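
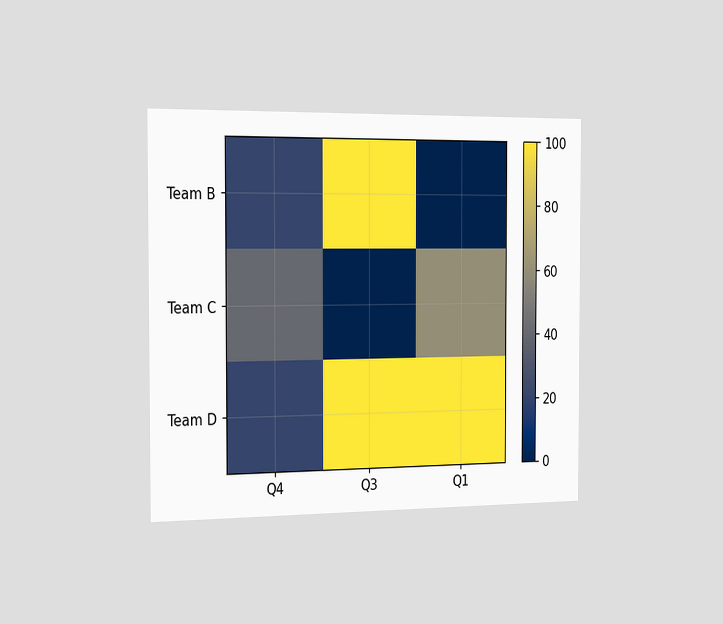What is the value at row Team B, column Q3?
The chart is viewed slightly from the left. Matching cell (Team B, Q3) against the colorbar gives 100.

100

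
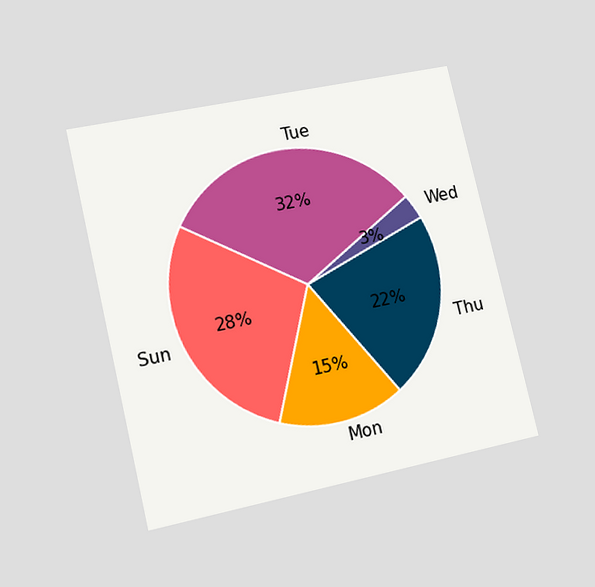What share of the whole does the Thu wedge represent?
22%

The chart is tilted about 13° counter-clockwise and viewed at a slight angle. The Thu slice takes up 22% of the pie.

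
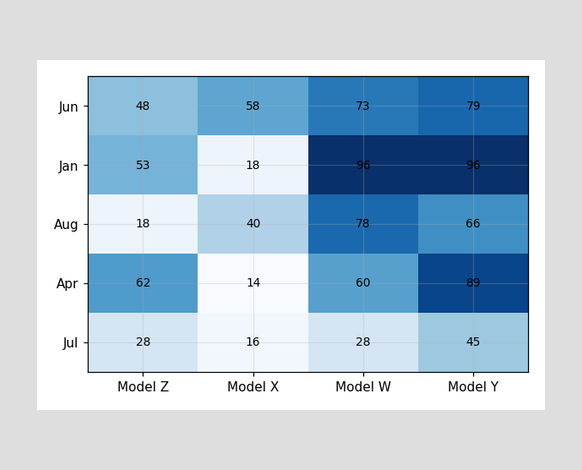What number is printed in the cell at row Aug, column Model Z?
The (Aug, Model Z) cell reads 18.

18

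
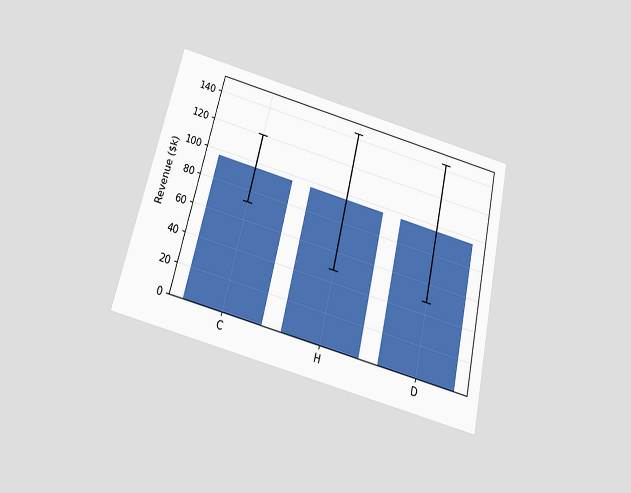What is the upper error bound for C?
The chart is tilted about 13° clockwise and viewed slightly from below. The C bar's upper whisker reaches $120k.

$120k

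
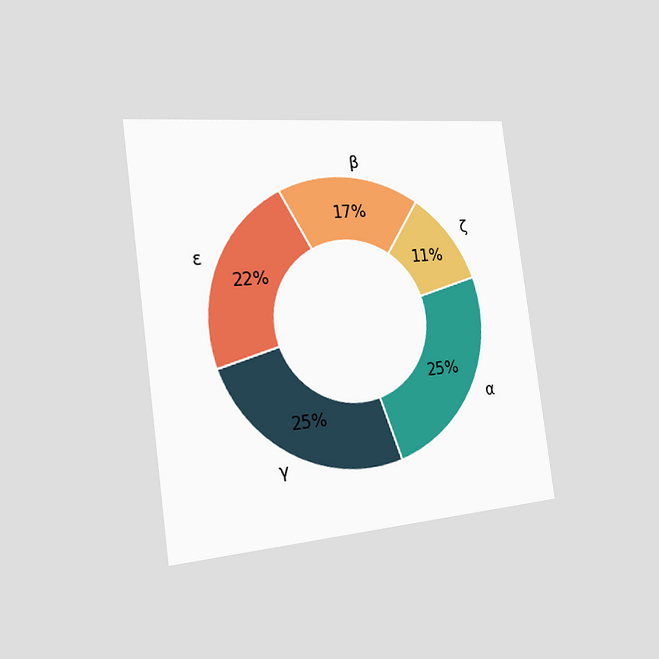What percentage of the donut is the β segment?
The chart is tilted about 8° counter-clockwise and viewed slightly from the left. The β segment takes up 17% of the ring.

17%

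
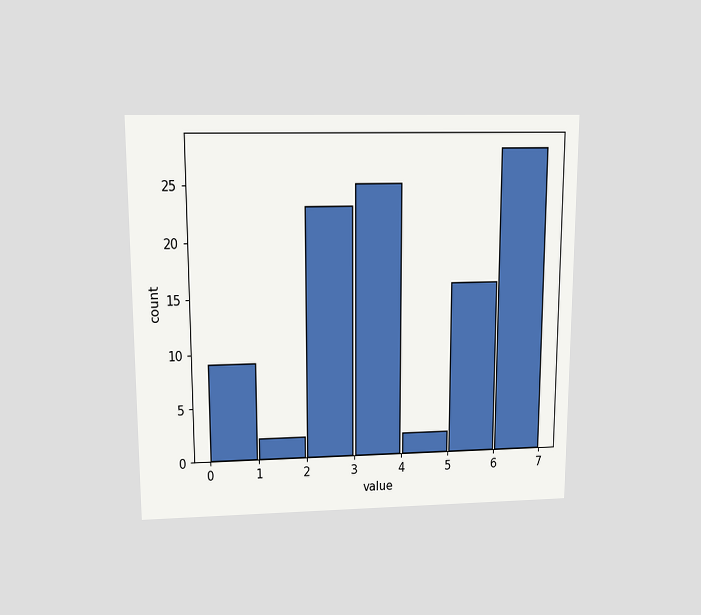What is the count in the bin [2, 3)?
23

The chart is viewed slightly from above. The [2, 3) bin has height 23.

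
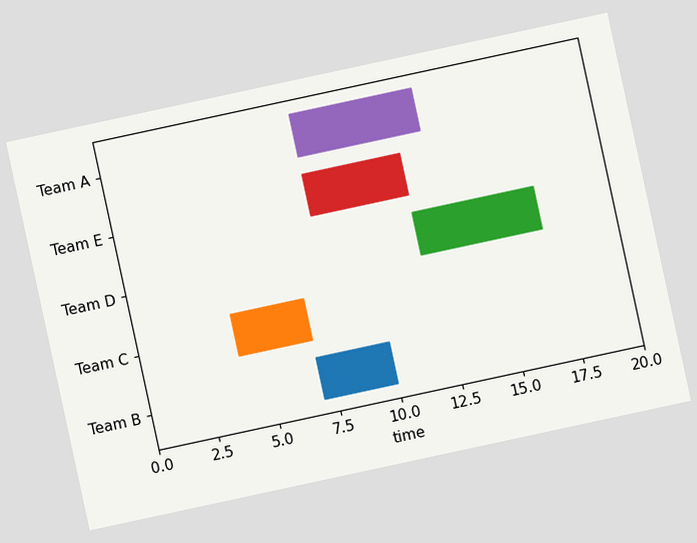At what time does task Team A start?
8

The chart is tilted about 12° counter-clockwise. The Team A bar begins at t=8.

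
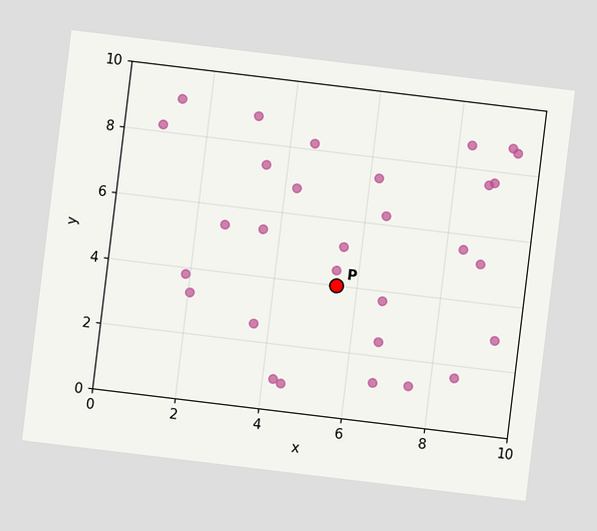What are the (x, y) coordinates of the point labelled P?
(5.5, 4)

The chart is tilted about 7° clockwise. Following the gridlines from P to each axis, P sits at (5.5, 4).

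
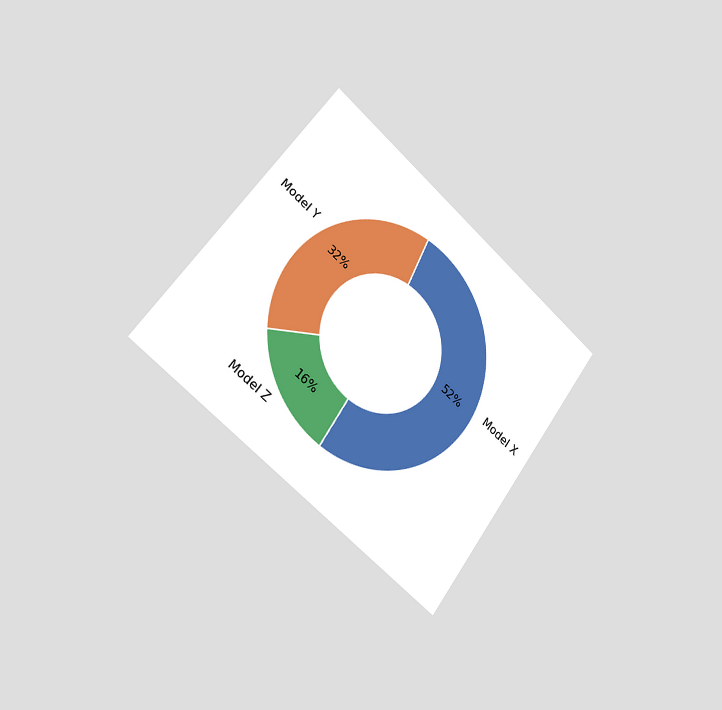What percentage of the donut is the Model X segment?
52%

The chart is tilted about 37° clockwise and viewed slightly from the left. The Model X segment takes up 52% of the ring.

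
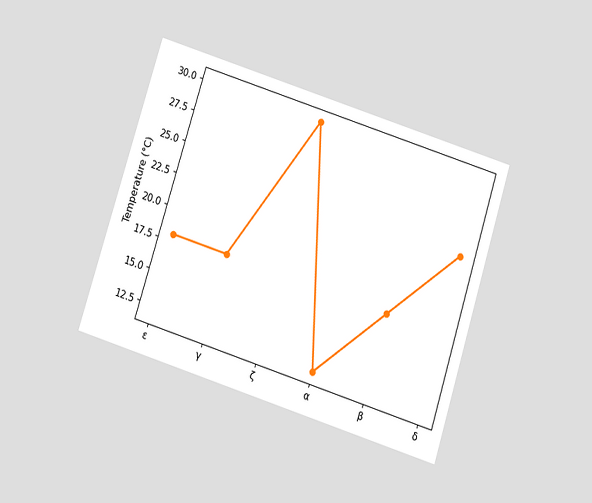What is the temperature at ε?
The chart is tilted about 18° clockwise and viewed slightly from below. At ε, the line is at 18°C.

18°C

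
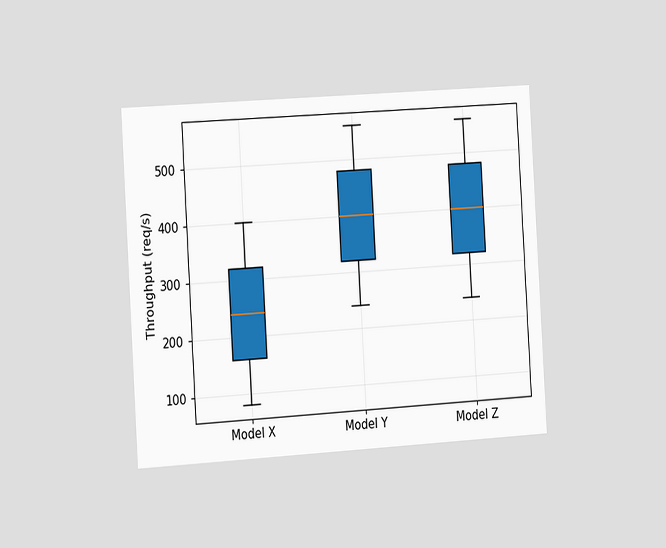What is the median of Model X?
The chart is tilted about 3° counter-clockwise and viewed slightly from the left. The median line in the Model X box sits at 240req/s.

240req/s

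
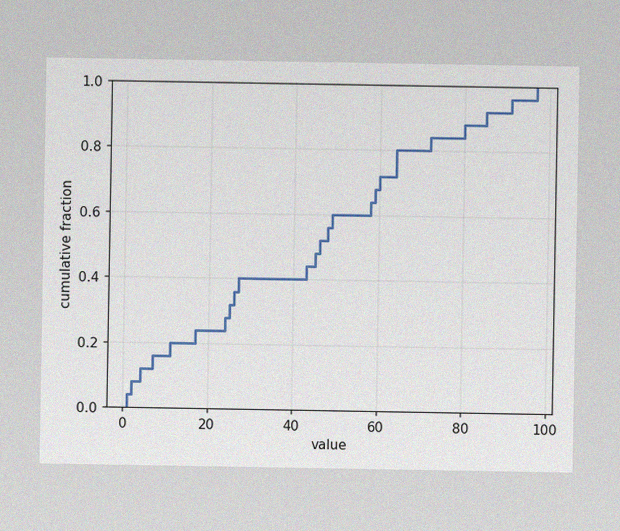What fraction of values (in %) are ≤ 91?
96%

The image has some photo noise and uneven lighting. At x=91 the ECDF step is at 96%.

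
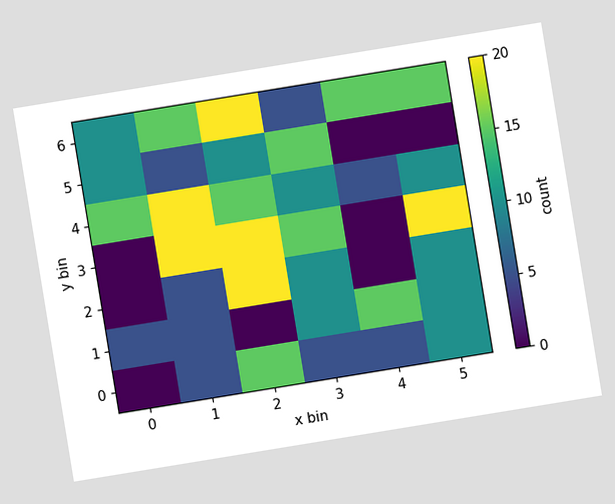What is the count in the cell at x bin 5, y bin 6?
The chart is tilted about 9° counter-clockwise. Matching the cell (5, 6) against the colorbar gives 15.

15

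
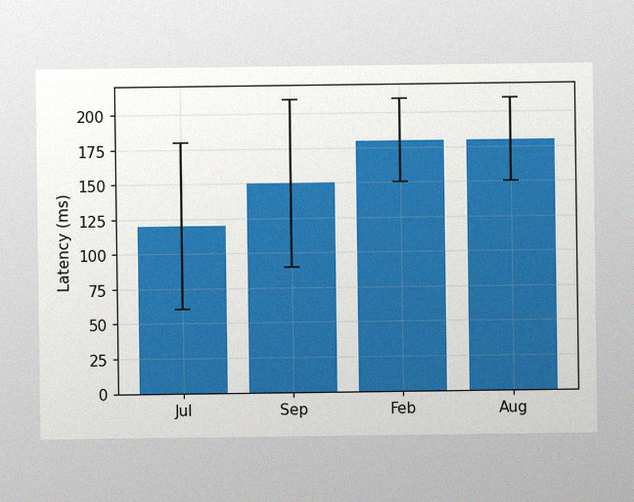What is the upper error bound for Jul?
180ms

The image has some photo noise and uneven lighting. The Jul bar's upper whisker reaches 180ms.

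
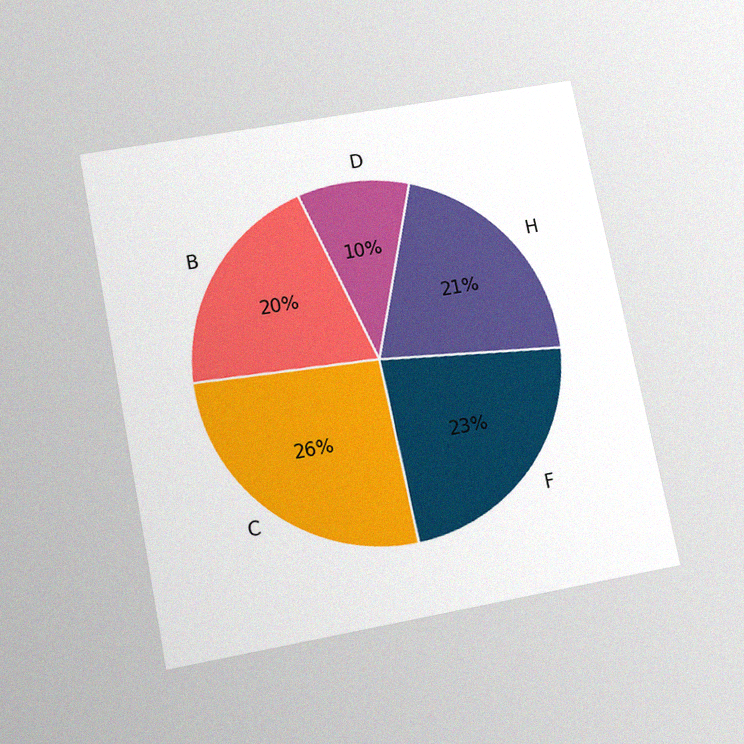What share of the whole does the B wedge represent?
20%

The chart is tilted about 11° counter-clockwise and viewed slightly from below, with some photo noise. The B slice takes up 20% of the pie.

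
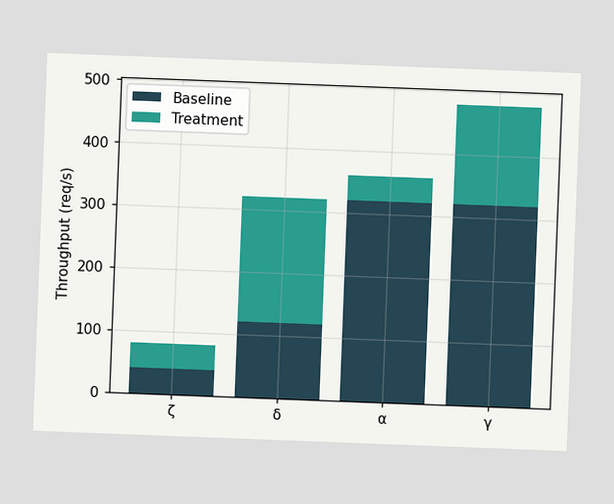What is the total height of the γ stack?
The chart is tilted about 2° clockwise. The γ stack's top reaches 480req/s on the y-axis.

480req/s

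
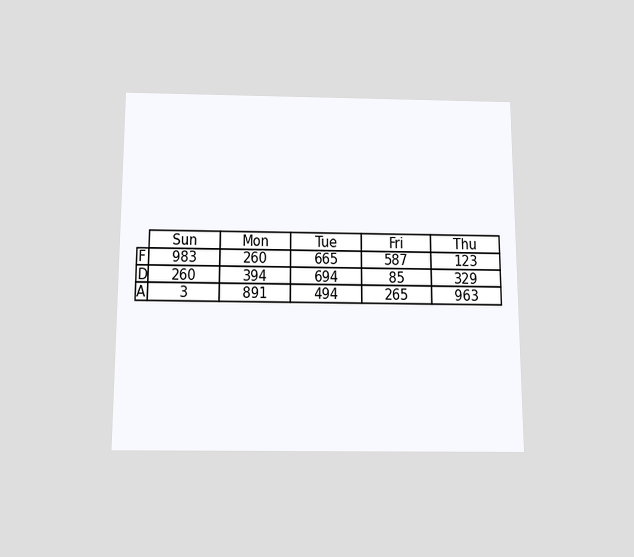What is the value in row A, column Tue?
The chart is viewed slightly from below. The (A, Tue) cell reads 494.

494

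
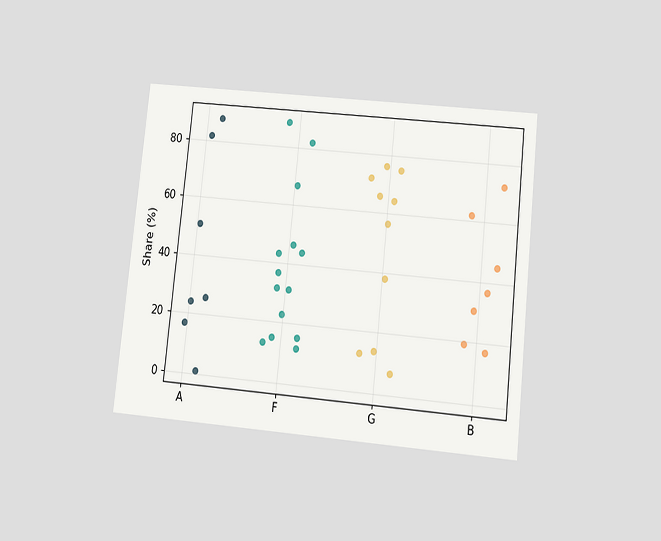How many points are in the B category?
7

The chart is tilted about 6° clockwise and viewed slightly from below. Counting the markers in the B column gives 7.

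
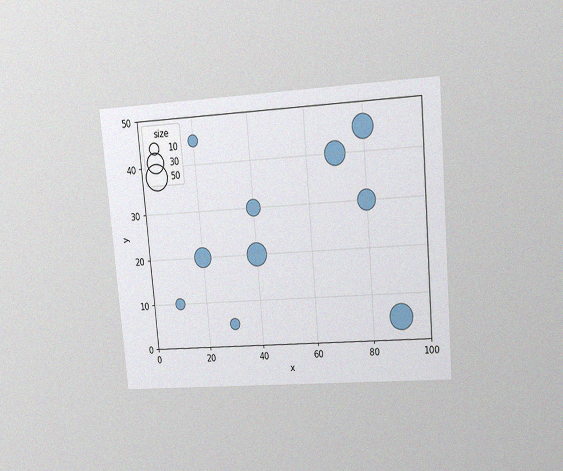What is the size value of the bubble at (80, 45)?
40

The chart is tilted about 5° counter-clockwise and viewed at a slight angle, with some photo noise. Matching the bubble at (80, 45) against the size legend gives 40.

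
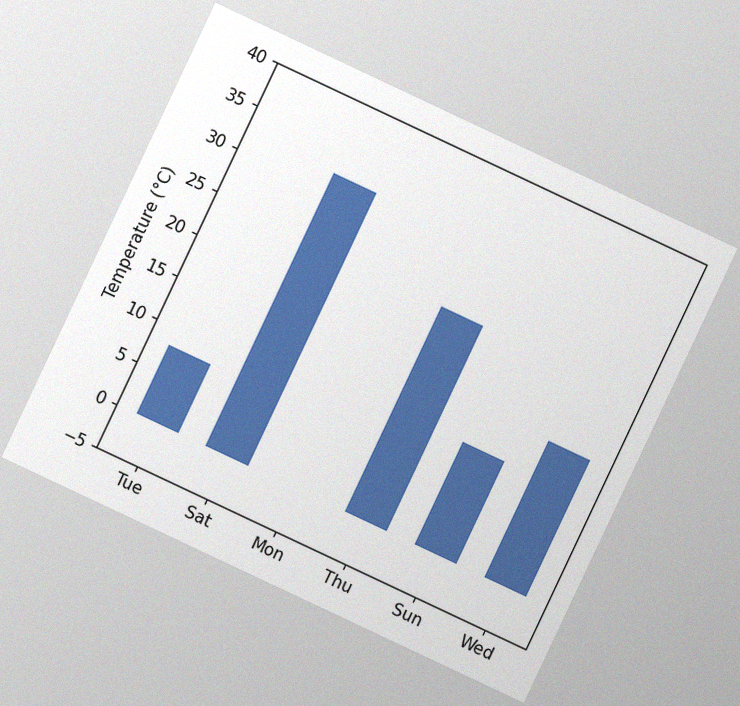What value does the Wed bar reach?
The chart is tilted about 25° clockwise, with some photo noise. Reading along the chart's y-axis, the Wed bar reaches 16°C.

16°C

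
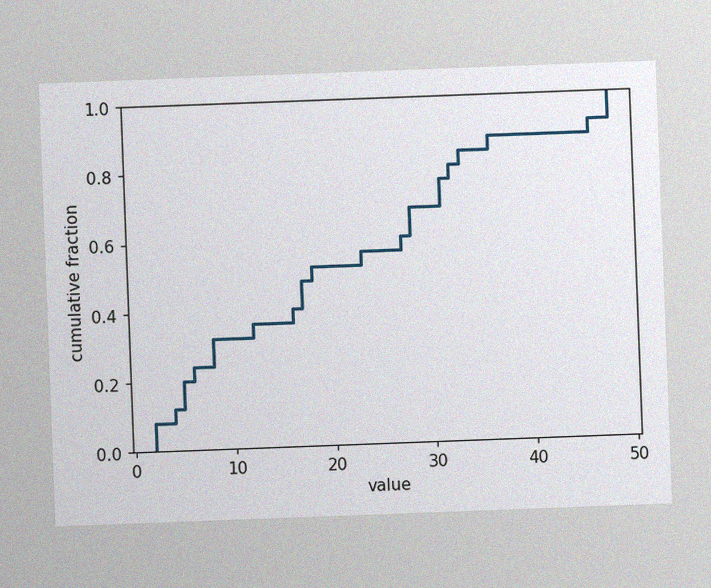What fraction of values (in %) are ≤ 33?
84%

The chart is tilted about 2° counter-clockwise, with some photo noise. At x=33 the ECDF step is at 84%.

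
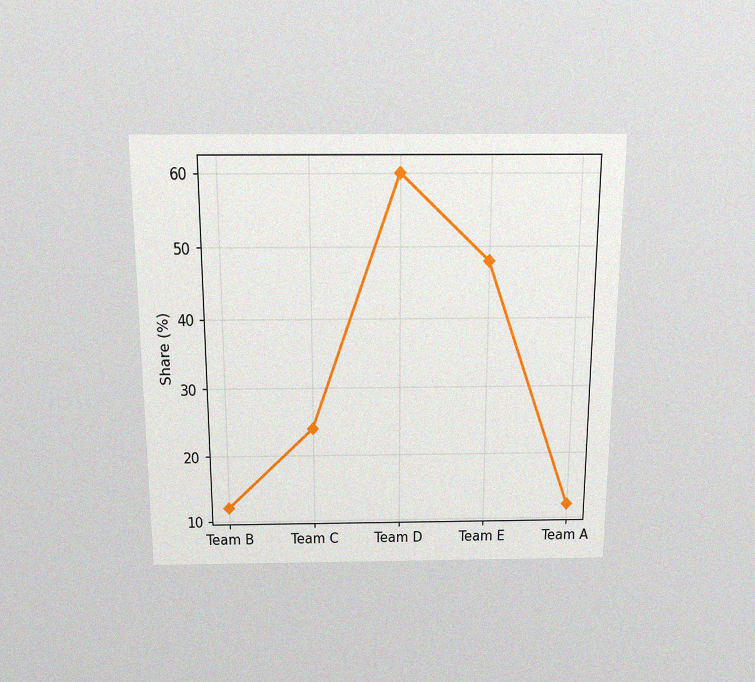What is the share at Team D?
The chart is viewed slightly from above, with some photo noise. At Team D, the line is at 60%.

60%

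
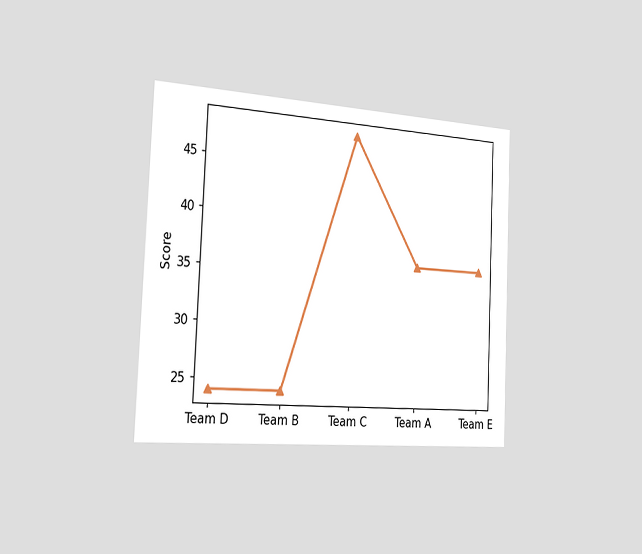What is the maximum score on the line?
48

The chart is tilted about 3° clockwise and viewed slightly from the left. The highest point is at Team C, and reading across to the y-axis gives 48.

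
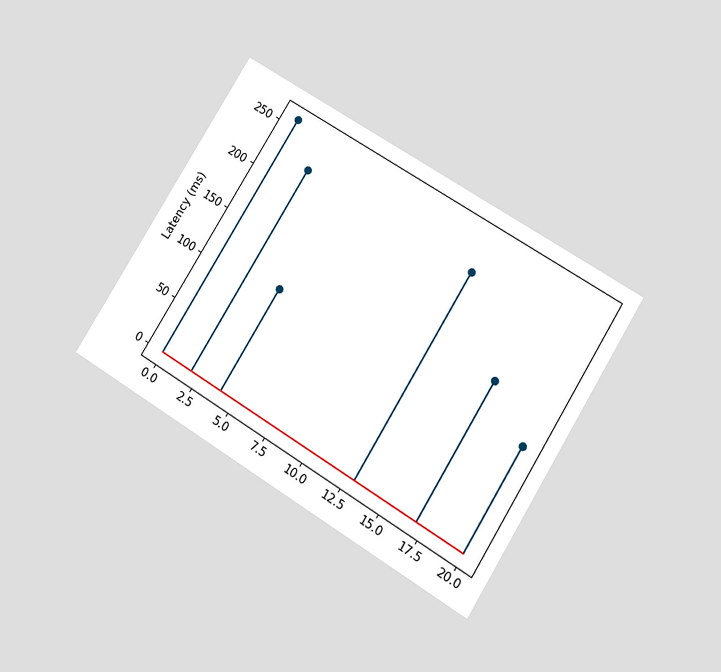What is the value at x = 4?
The chart is tilted about 32° clockwise and viewed at a slight angle. The stem at x=4 reaches 111ms.

111ms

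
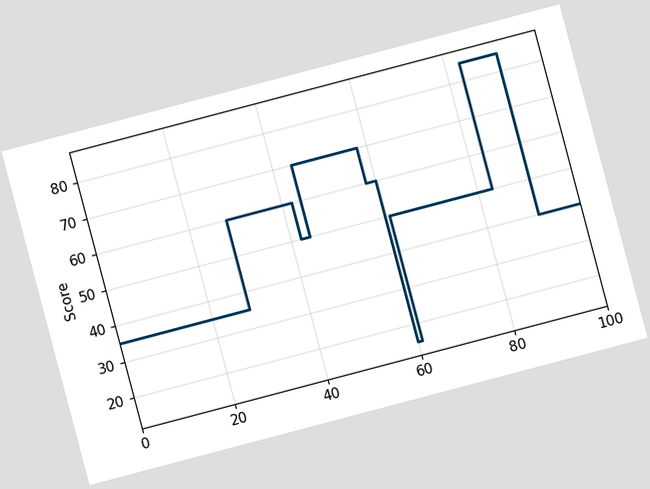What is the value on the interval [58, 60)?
60

The chart is tilted about 15° counter-clockwise. On [58, 60) the step sits at 60.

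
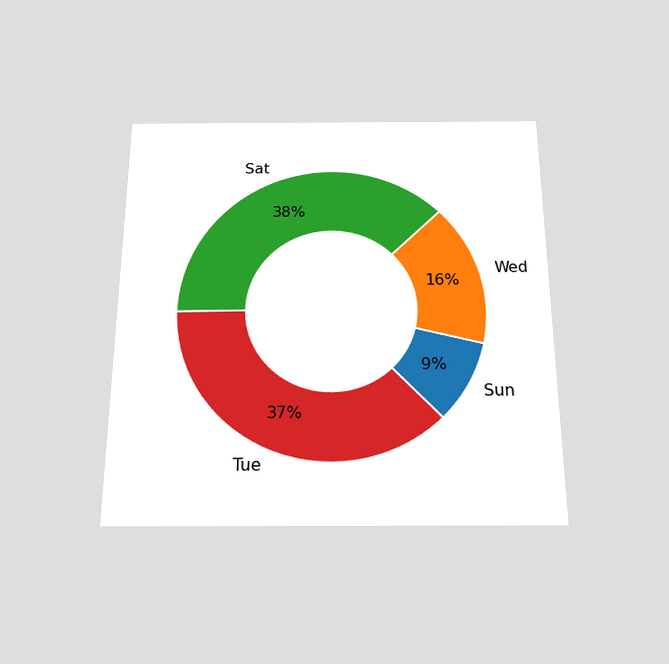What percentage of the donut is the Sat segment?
38%

The chart is viewed slightly from below. The Sat segment takes up 38% of the ring.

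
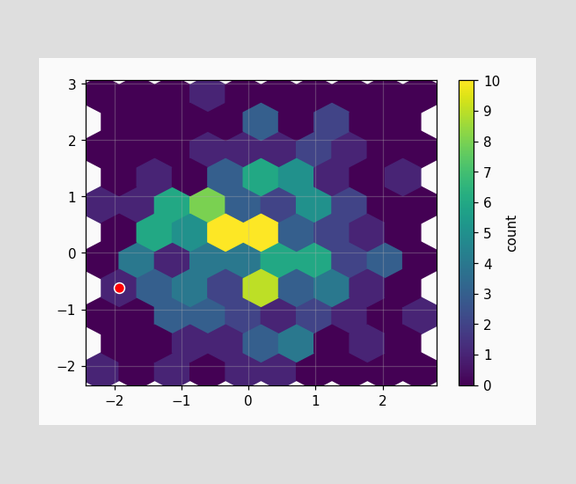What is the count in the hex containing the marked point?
1

The marked hex reads 1 on the colorbar.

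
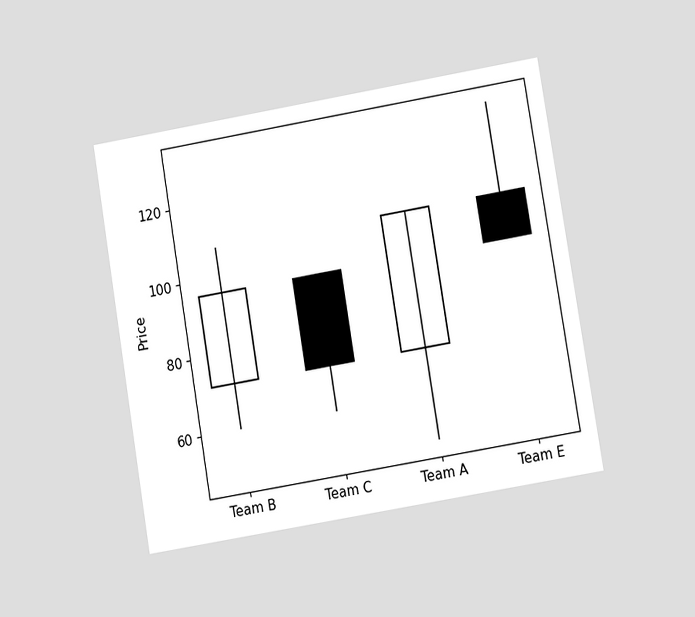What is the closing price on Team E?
The chart is tilted about 10° counter-clockwise and viewed at a slight angle. The Team E candle closes at 96.

96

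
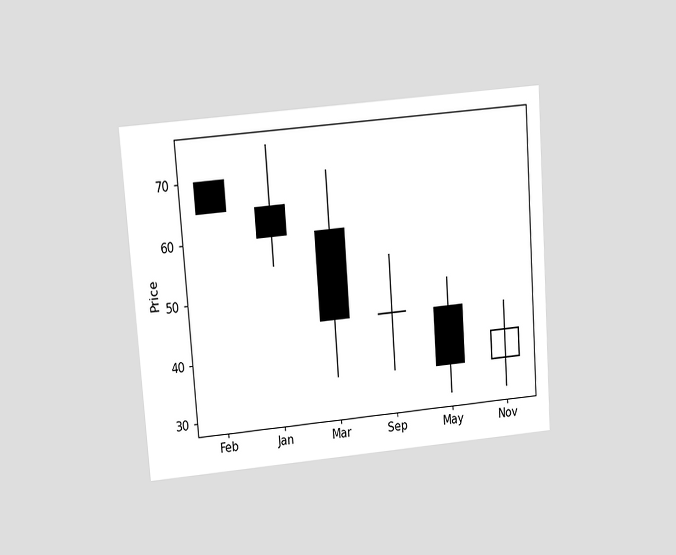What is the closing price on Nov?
The chart is tilted about 4° counter-clockwise and viewed slightly from above. The Nov candle closes at 40.

40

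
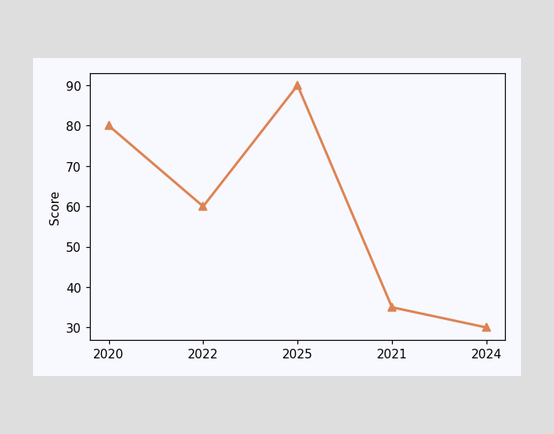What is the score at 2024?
At 2024, the line is at 30.

30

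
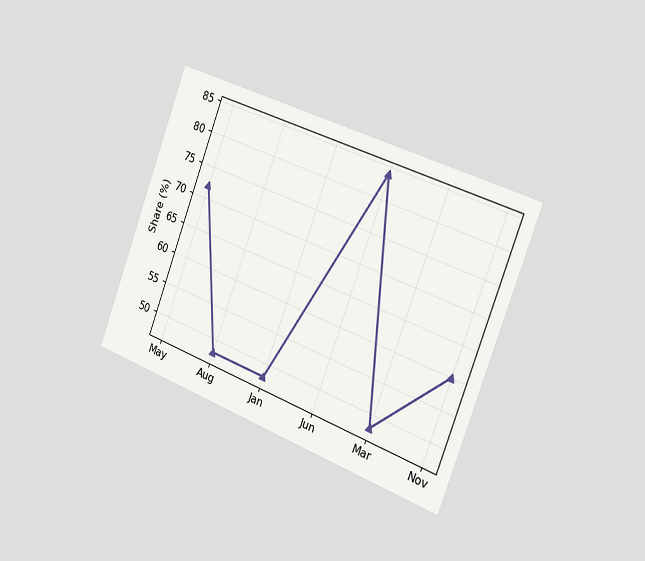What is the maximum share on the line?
The chart is tilted about 21° clockwise and viewed slightly from the right. The highest point is at Jun, and reading across to the y-axis gives 84%.

84%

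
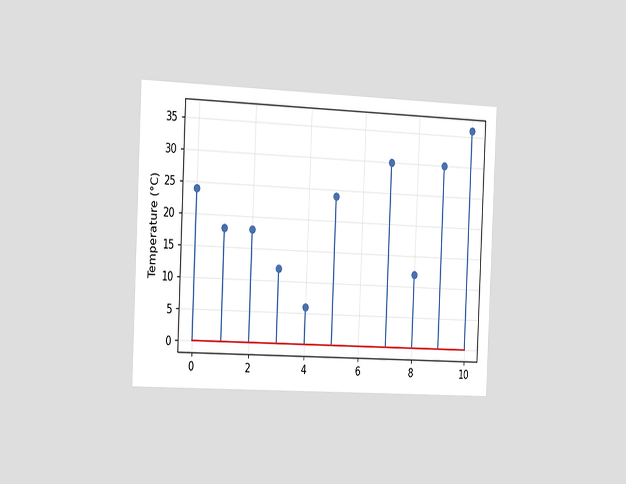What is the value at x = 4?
6°C

The chart is tilted about 3° clockwise and viewed slightly from the left. The stem at x=4 reaches 6°C.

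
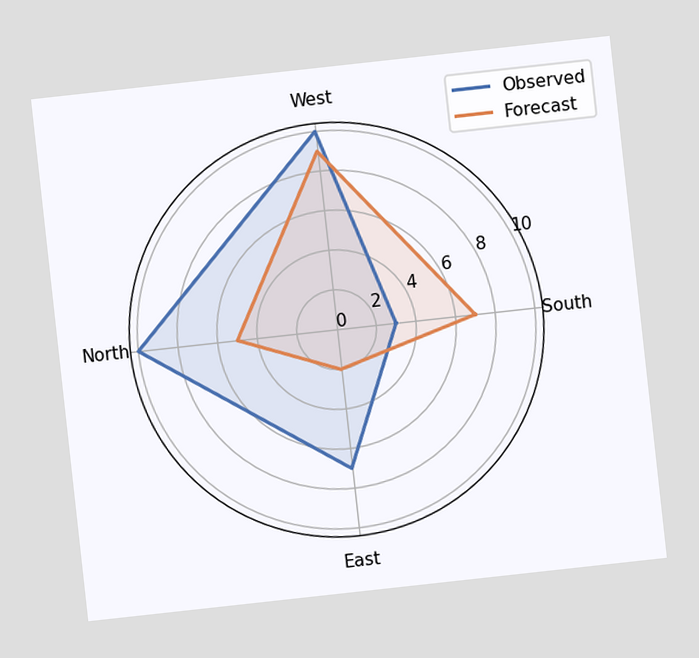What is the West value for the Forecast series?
9

The chart is tilted about 6° counter-clockwise. On the West axis, Forecast reaches 9.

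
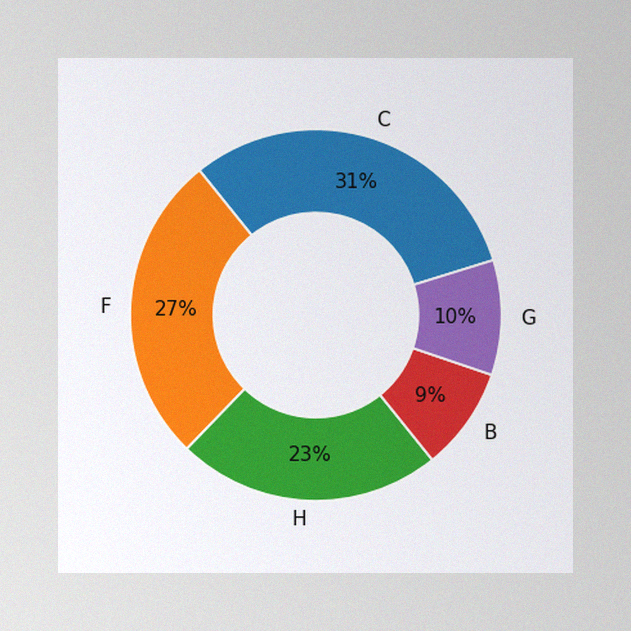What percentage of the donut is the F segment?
The image has some photo noise and uneven lighting. The F segment takes up 27% of the ring.

27%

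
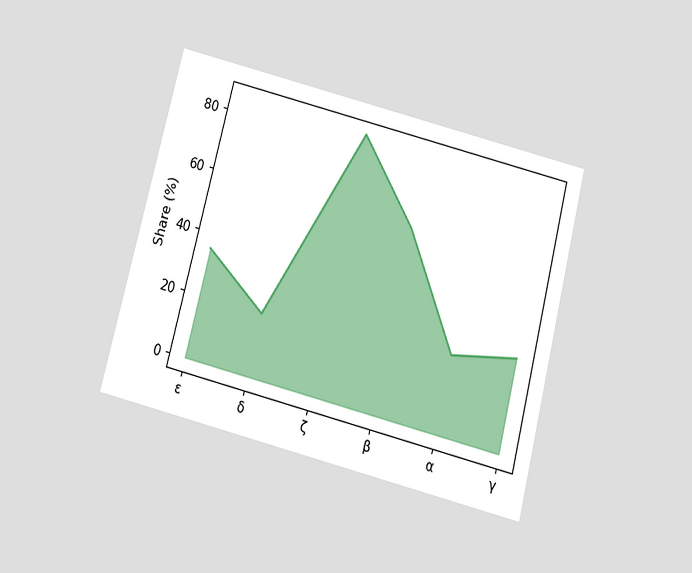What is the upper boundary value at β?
The chart is tilted about 14° clockwise and viewed slightly from below. At β the upper boundary is at 60%.

60%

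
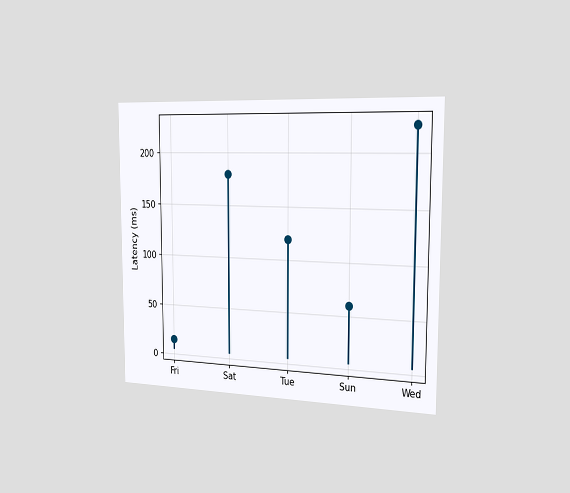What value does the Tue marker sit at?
120ms

The chart is viewed slightly from the right. The Tue marker sits at 120ms.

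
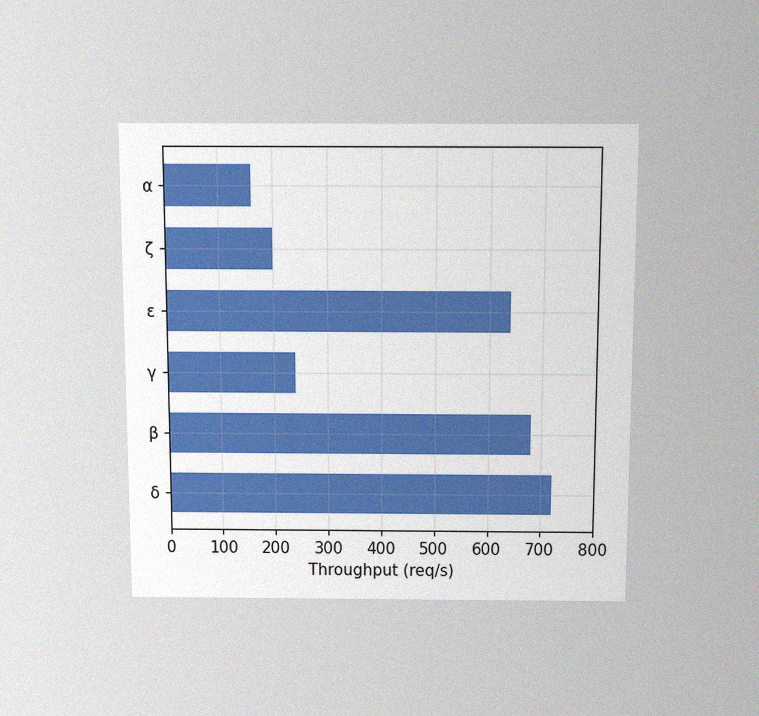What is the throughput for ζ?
The chart is viewed slightly from above, with some photo noise. Reading along the chart's x-axis, the ζ bar reaches 200req/s.

200req/s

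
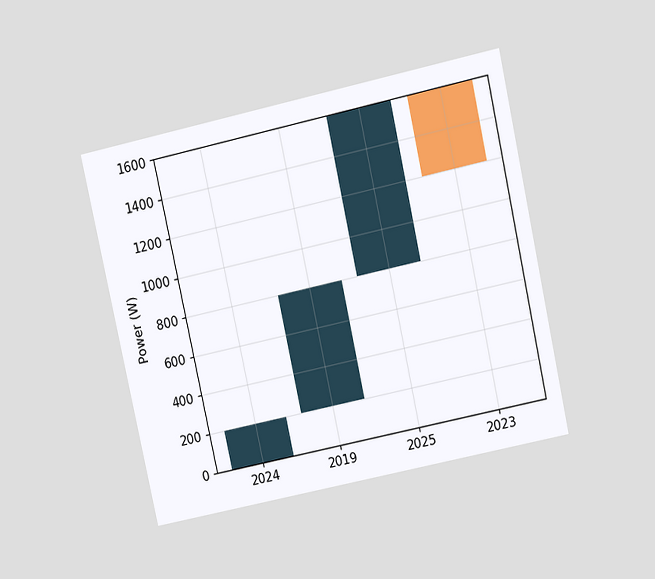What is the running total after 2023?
The chart is tilted about 12° counter-clockwise and viewed at a slight angle. After 2023 the running total reaches 1200W.

1200W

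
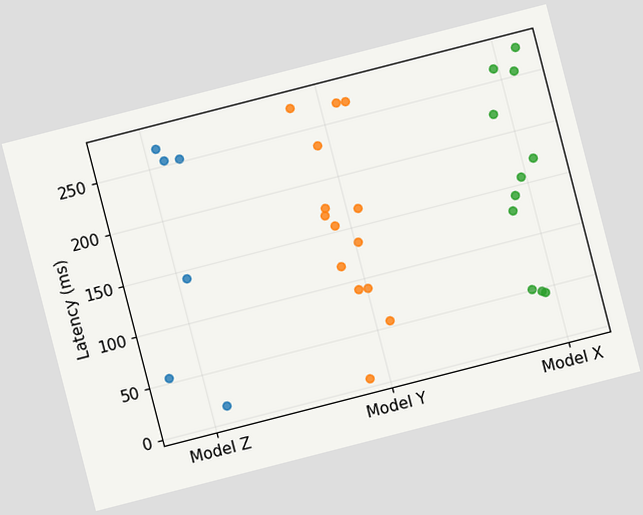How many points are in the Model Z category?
6

The chart is tilted about 14° counter-clockwise. Counting the markers in the Model Z column gives 6.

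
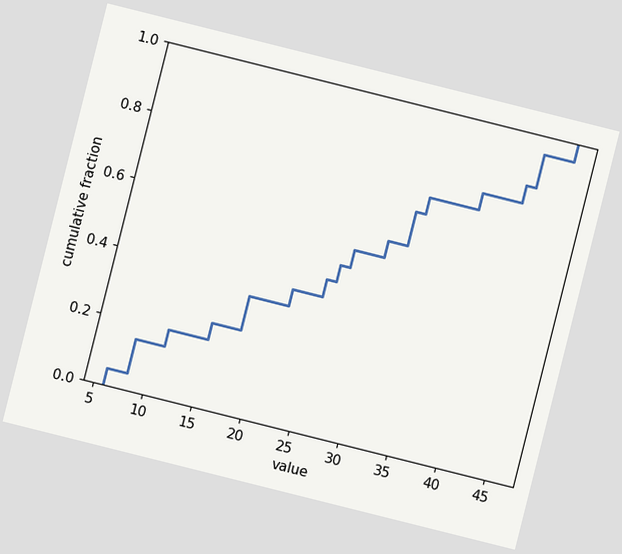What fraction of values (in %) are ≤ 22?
40%

The chart is tilted about 14° clockwise. At x=22 the ECDF step is at 40%.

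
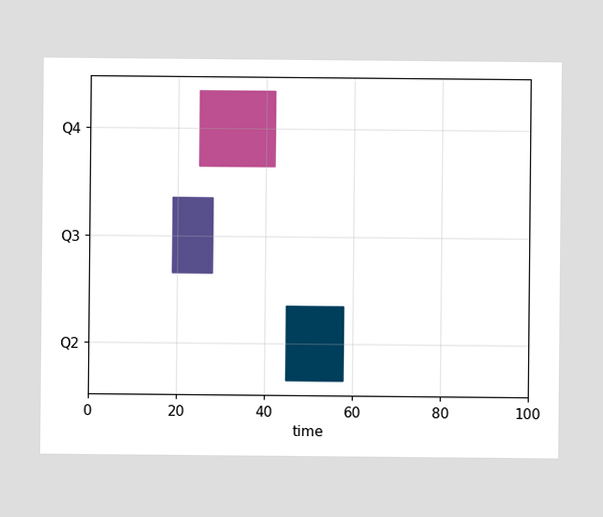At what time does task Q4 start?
The Q4 bar begins at t=25.

25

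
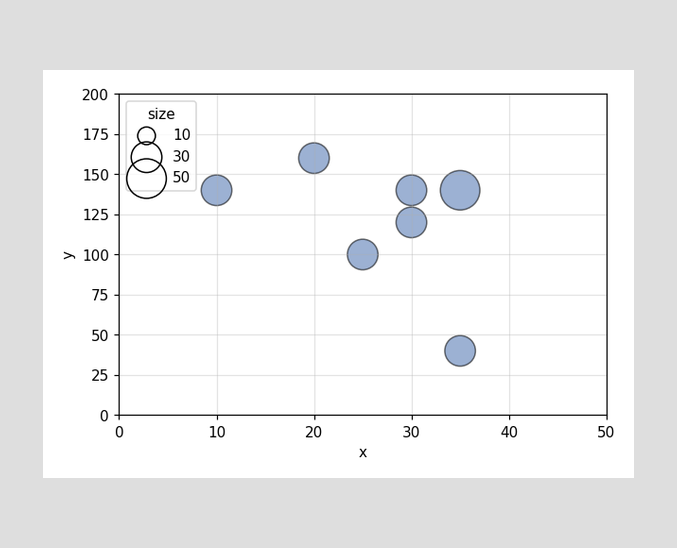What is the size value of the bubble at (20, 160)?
30

Matching the bubble at (20, 160) against the size legend gives 30.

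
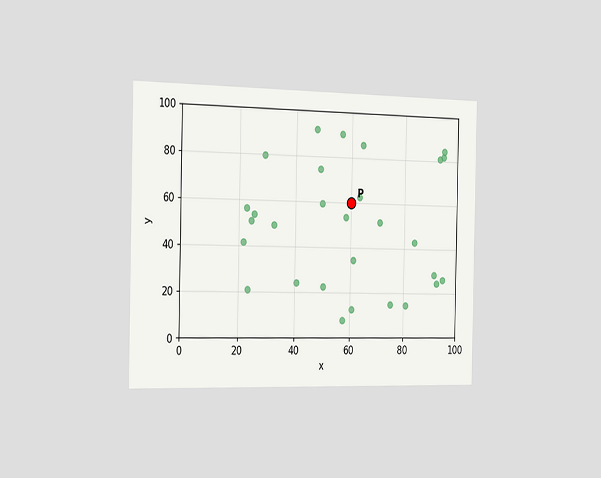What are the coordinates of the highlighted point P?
(60, 60)

The chart is viewed slightly from the left. Following the gridlines from P to each axis, P sits at (60, 60).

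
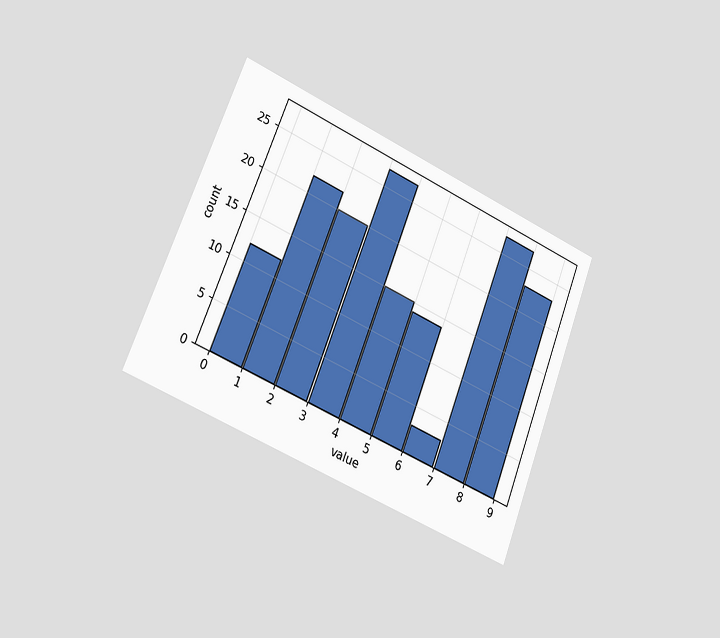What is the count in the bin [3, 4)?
27

The chart is tilted about 21° clockwise and viewed slightly from the left. The [3, 4) bin has height 27.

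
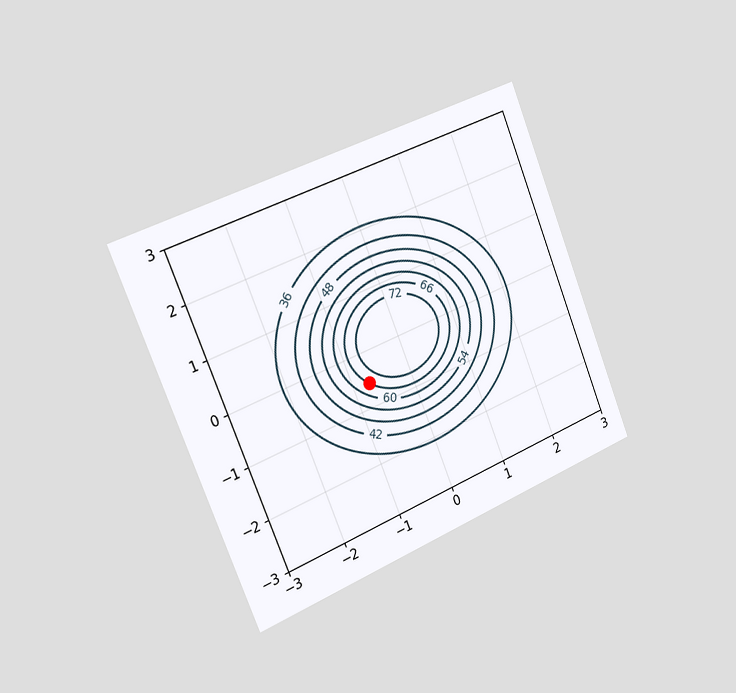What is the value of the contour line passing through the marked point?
The chart is tilted about 22° counter-clockwise and viewed slightly from the left. The marked point sits on the contour labelled 66.

66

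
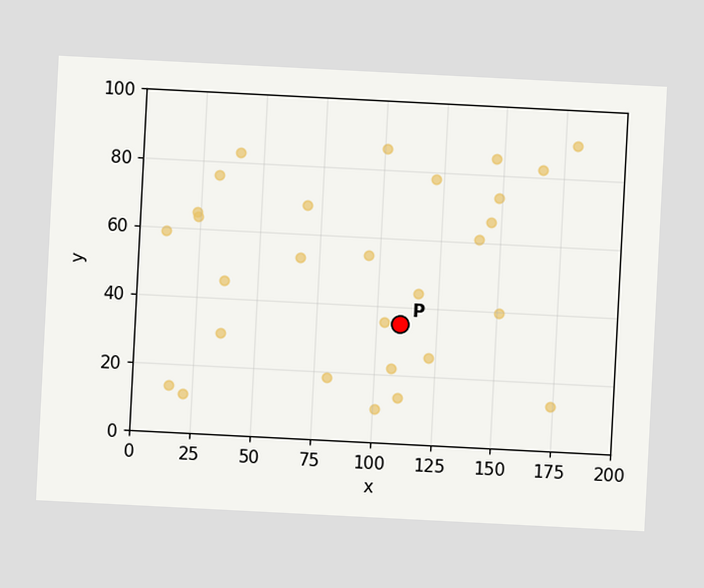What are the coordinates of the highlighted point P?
The chart is tilted about 3° clockwise. Following the gridlines from P to each axis, P sits at (110, 35).

(110, 35)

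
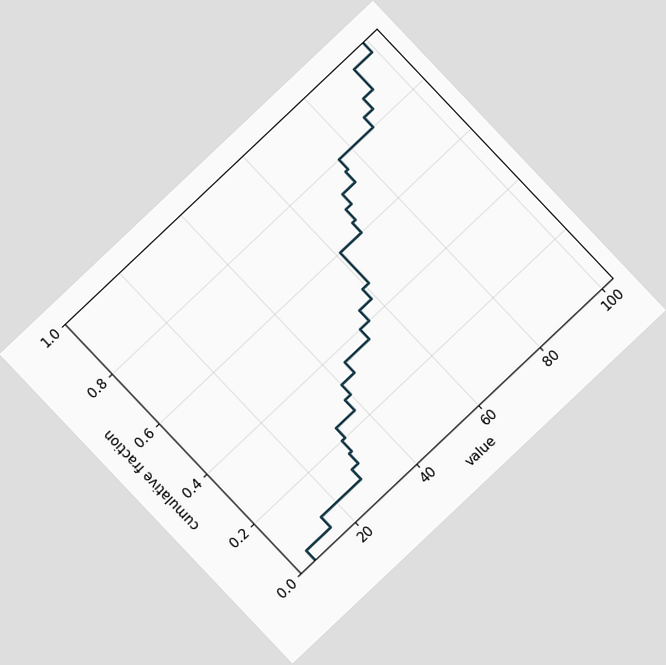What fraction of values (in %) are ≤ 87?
84%

The chart is tilted about 43° counter-clockwise. At x=87 the ECDF step is at 84%.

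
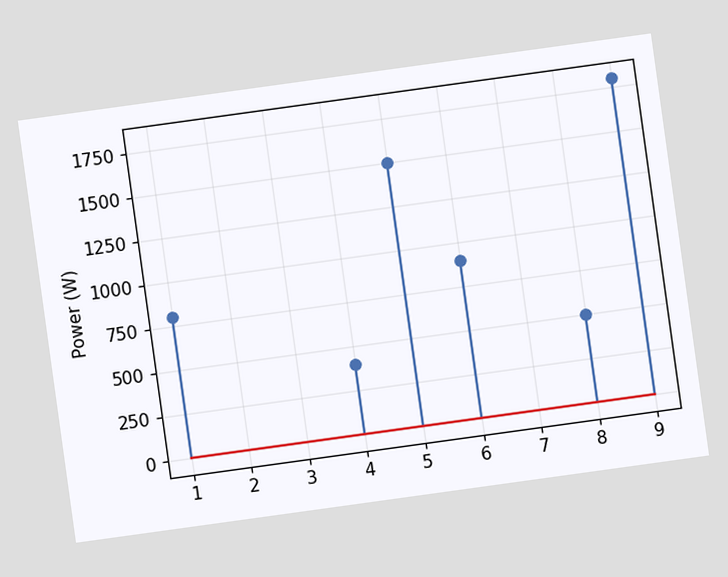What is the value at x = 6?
900W

The chart is tilted about 8° counter-clockwise. The stem at x=6 reaches 900W.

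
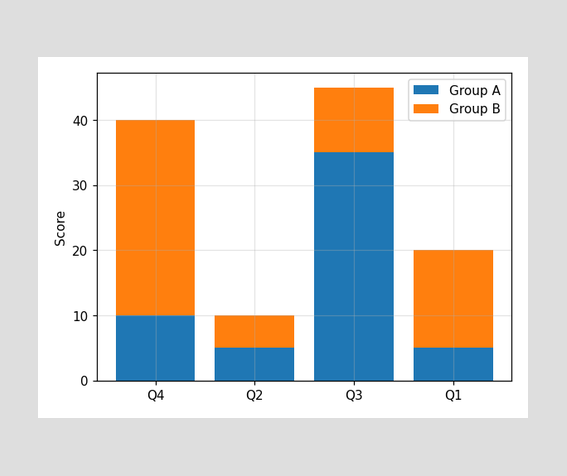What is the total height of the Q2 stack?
The Q2 stack's top reaches 10 on the y-axis.

10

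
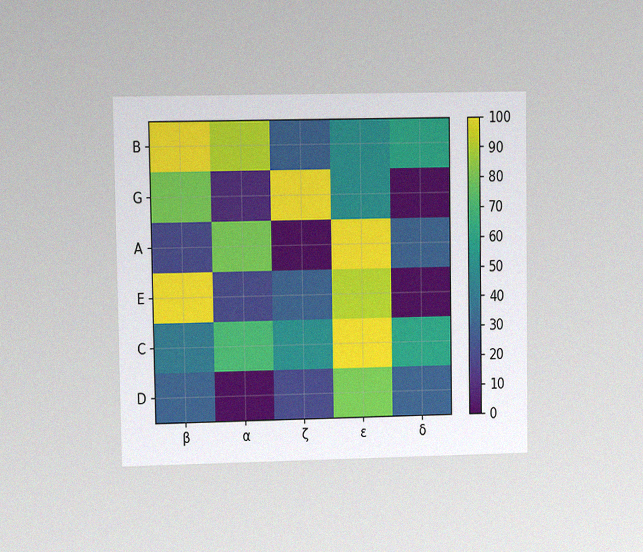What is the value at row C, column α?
The chart is viewed at a slight angle, with some photo noise. Matching cell (C, α) against the colorbar gives 70.

70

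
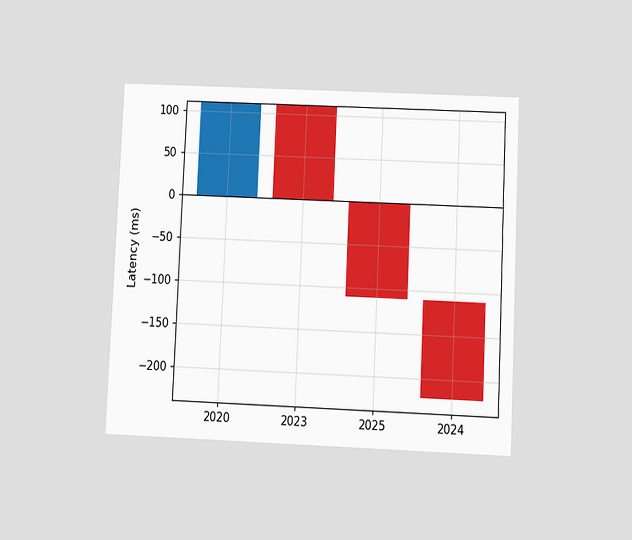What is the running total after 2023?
0ms

The chart is tilted about 3° clockwise and viewed slightly from below. After 2023 the running total reaches 0ms.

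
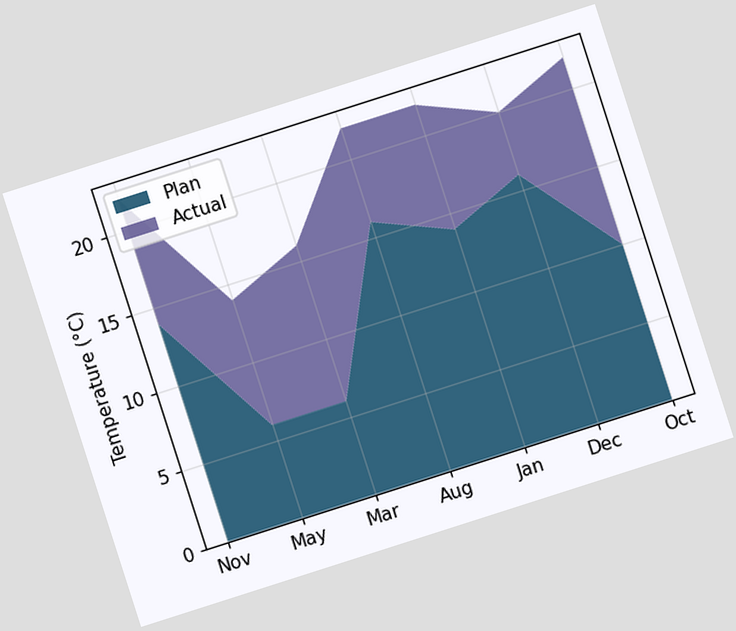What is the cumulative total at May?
14°C

The chart is tilted about 18° counter-clockwise. The stacked total at May reaches 14°C.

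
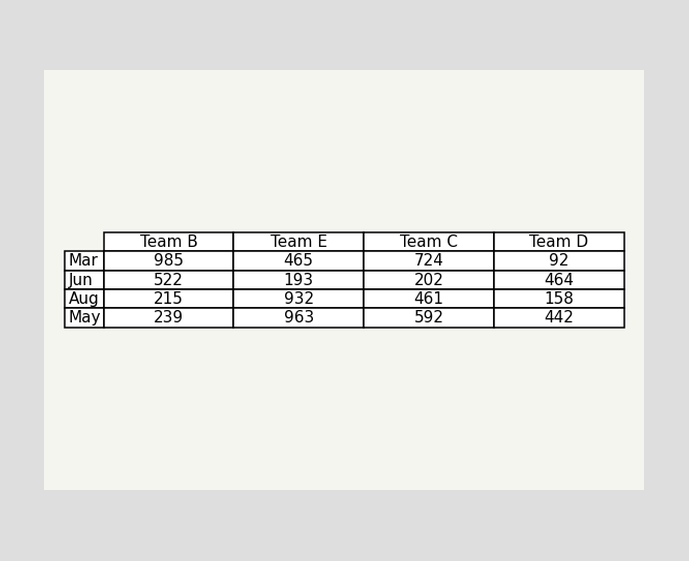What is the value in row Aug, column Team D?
158

The (Aug, Team D) cell reads 158.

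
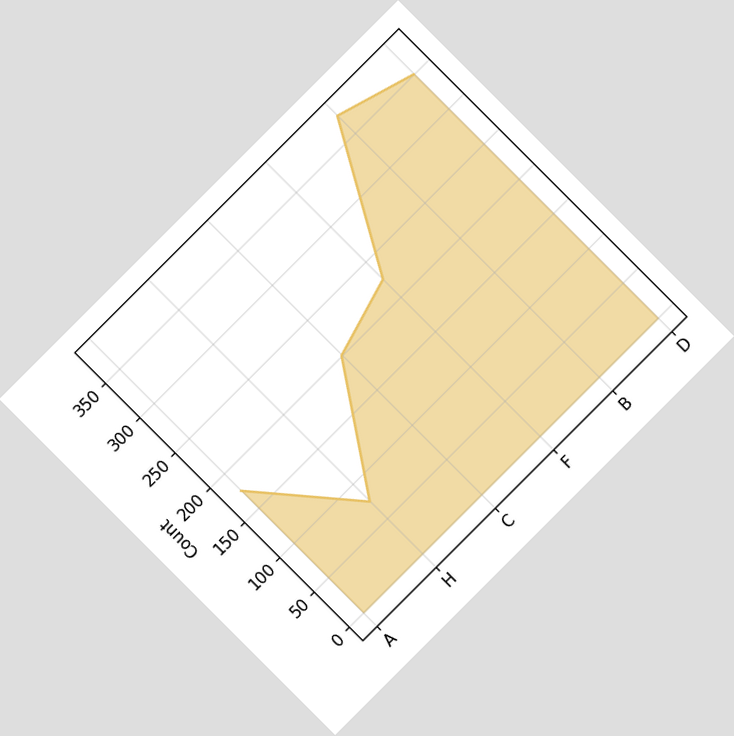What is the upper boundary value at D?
The chart is tilted about 45° counter-clockwise. At D the upper boundary is at 350.

350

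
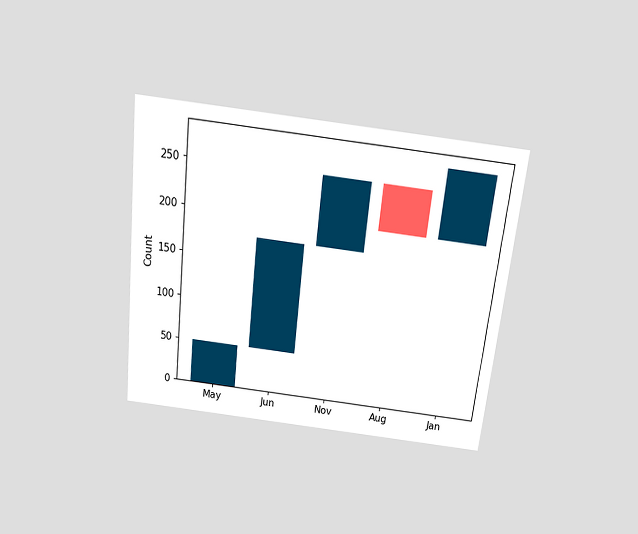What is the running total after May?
50

The chart is tilted about 6° clockwise and viewed slightly from above. After May the running total reaches 50.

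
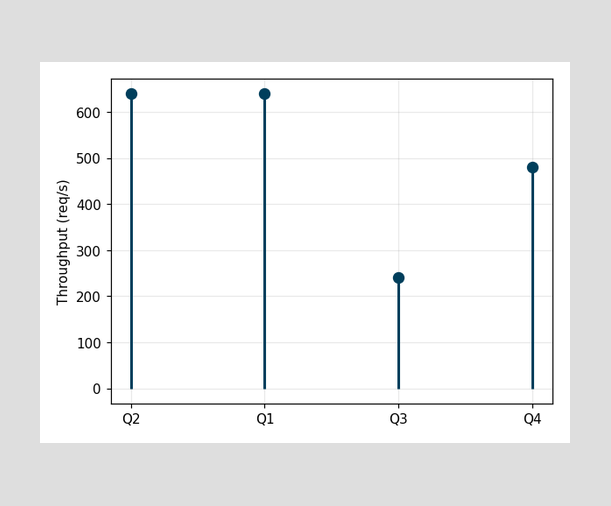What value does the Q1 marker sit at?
640req/s

The Q1 marker sits at 640req/s.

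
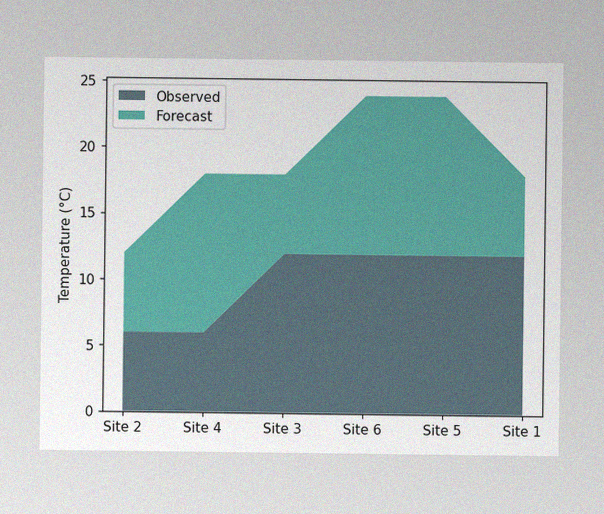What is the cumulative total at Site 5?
The image has some photo noise and uneven lighting. The stacked total at Site 5 reaches 24°C.

24°C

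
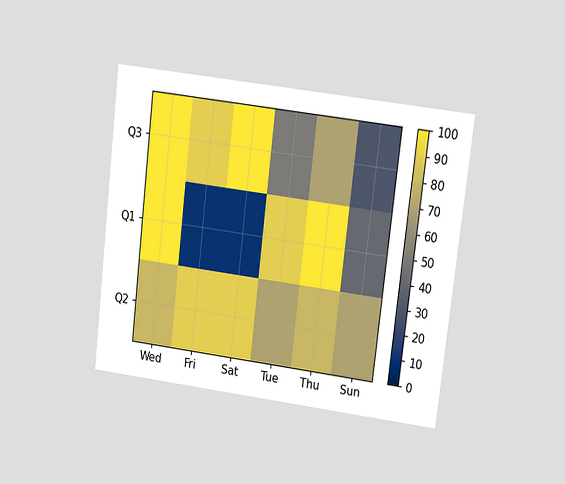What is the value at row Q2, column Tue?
70

The chart is tilted about 7° clockwise and viewed at a slight angle. Matching cell (Q2, Tue) against the colorbar gives 70.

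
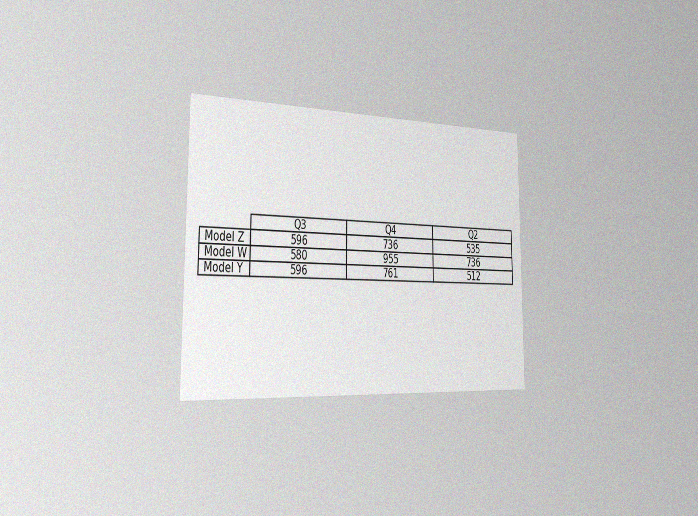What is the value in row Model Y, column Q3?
The chart is viewed slightly from the left, with some photo noise. The (Model Y, Q3) cell reads 596.

596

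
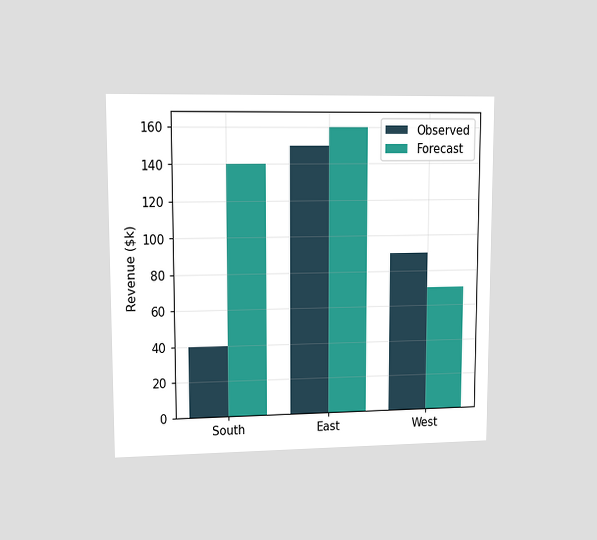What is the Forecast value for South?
The chart is viewed at a slight angle. The Forecast bar at South reaches $140k on the y-axis.

$140k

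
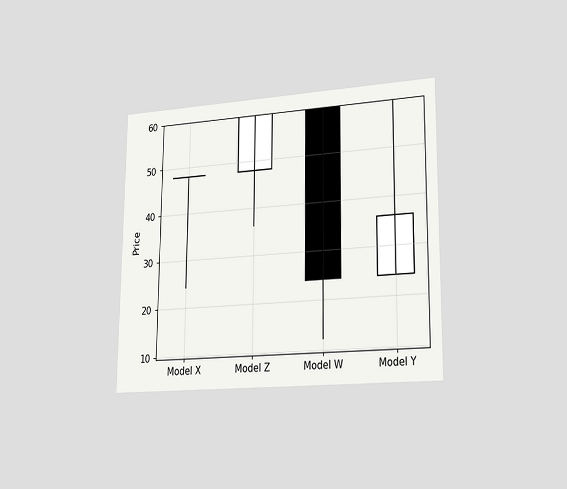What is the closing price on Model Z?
The chart is viewed slightly from the right. The Model Z candle closes at 60.

60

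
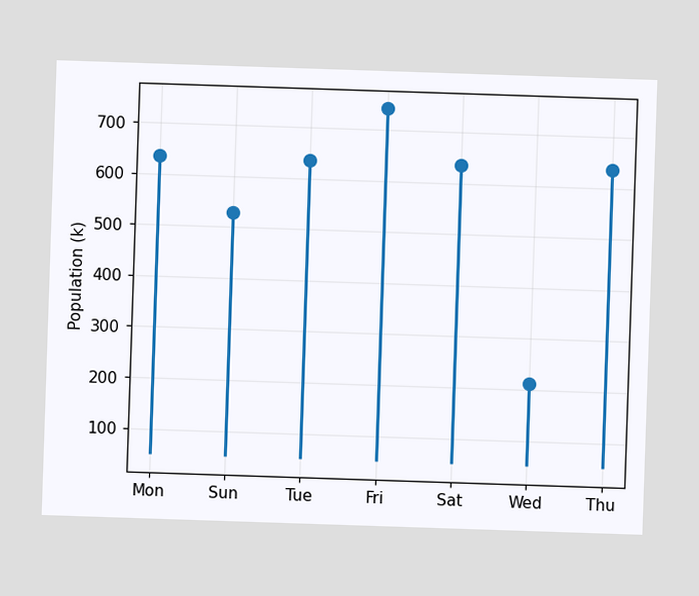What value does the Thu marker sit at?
636k

The Thu marker sits at 636k.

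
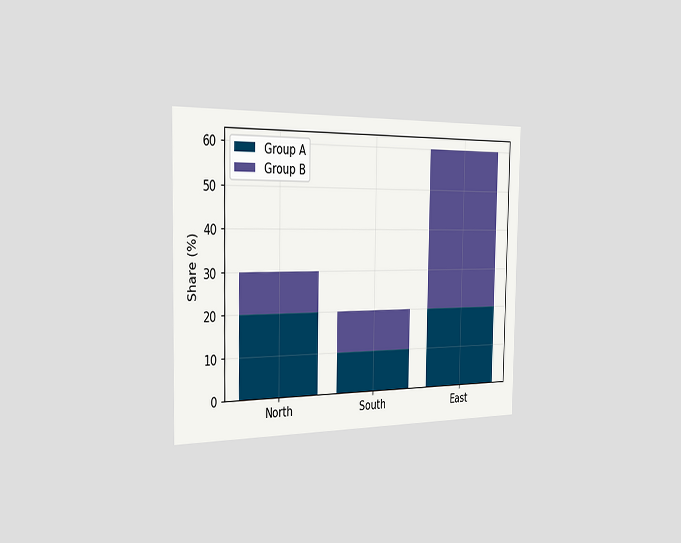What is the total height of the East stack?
60%

The chart is viewed slightly from the left. The East stack's top reaches 60% on the y-axis.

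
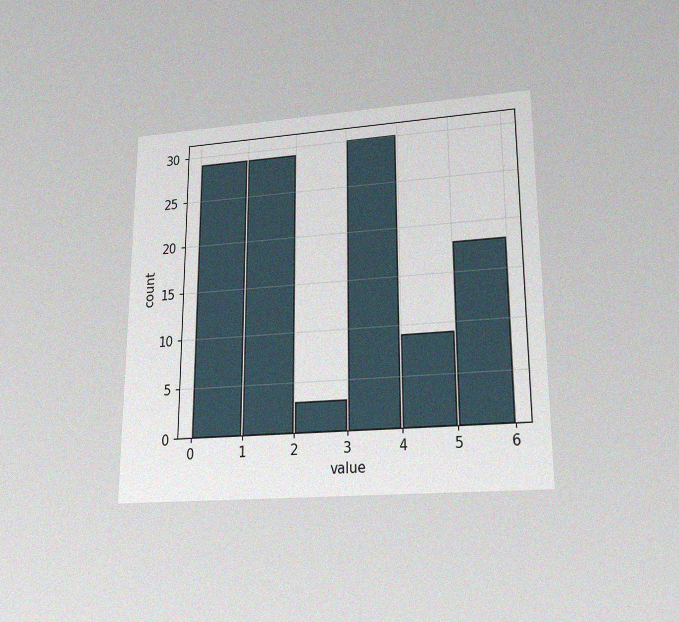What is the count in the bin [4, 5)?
The chart is viewed slightly from below, with some photo noise. The [4, 5) bin has height 9.

9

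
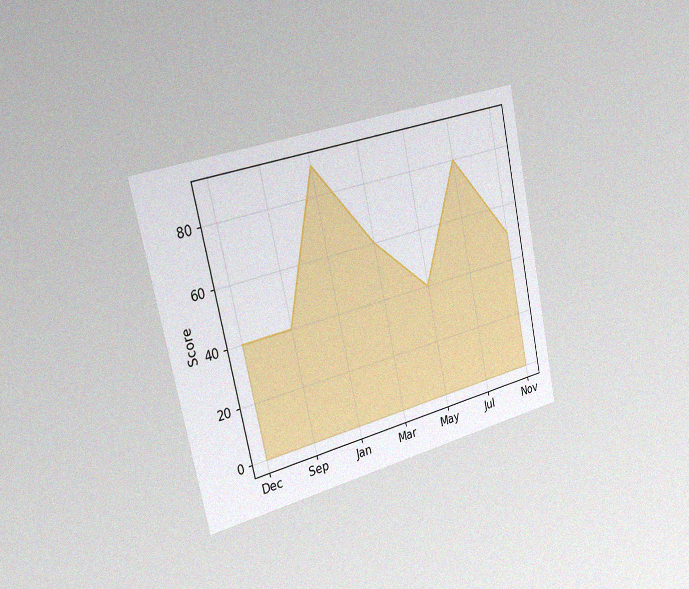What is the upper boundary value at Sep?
The chart is tilted about 12° counter-clockwise and viewed slightly from the left, with some photo noise. At Sep the upper boundary is at 40.

40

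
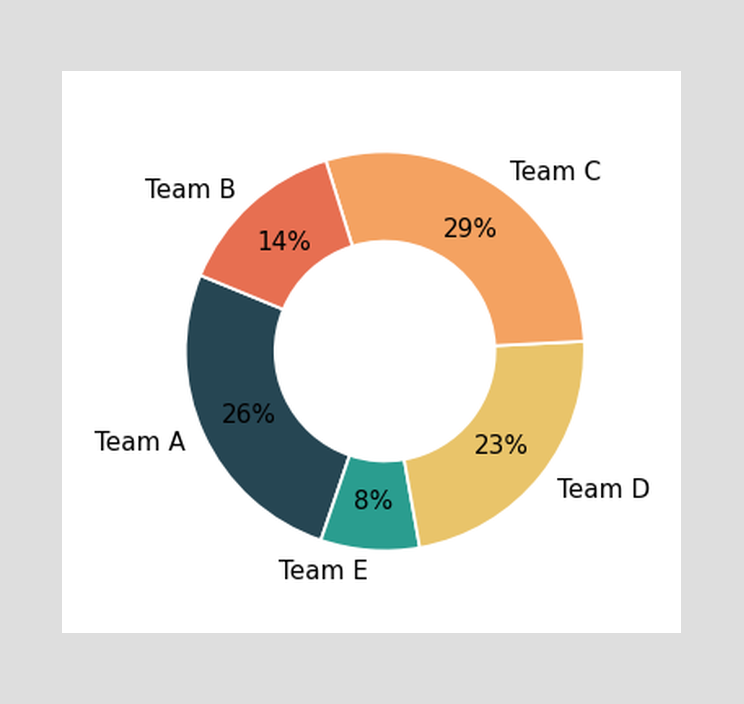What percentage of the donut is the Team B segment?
14%

The Team B segment takes up 14% of the ring.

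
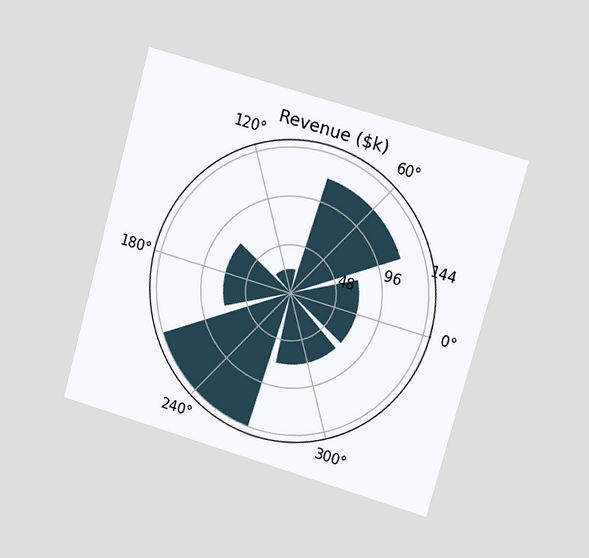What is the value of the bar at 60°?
$120k

The chart is tilted about 16° clockwise and viewed at a slight angle. The bar at 60° reaches $120k on the radial axis.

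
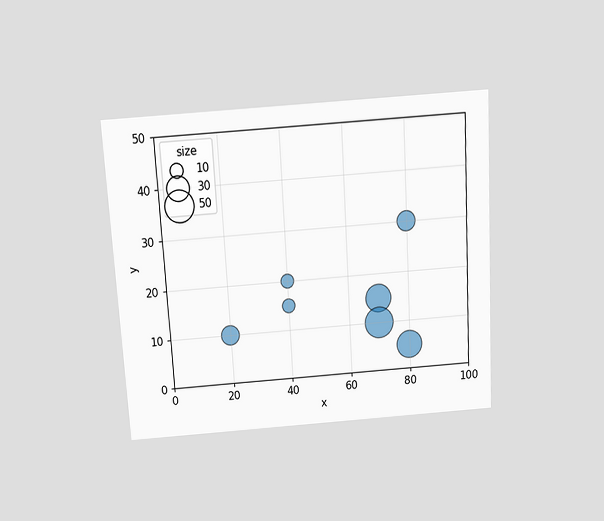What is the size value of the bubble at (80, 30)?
20

The chart is tilted about 3° counter-clockwise and viewed slightly from above. Matching the bubble at (80, 30) against the size legend gives 20.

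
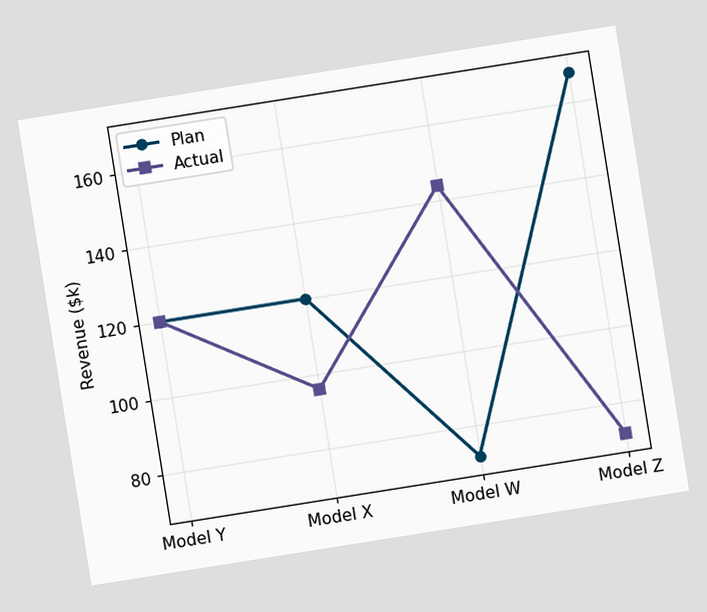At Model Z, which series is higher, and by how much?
Plan, by $96k

The chart is tilted about 9° counter-clockwise. At Model Z, Plan sits above the other line by $96k.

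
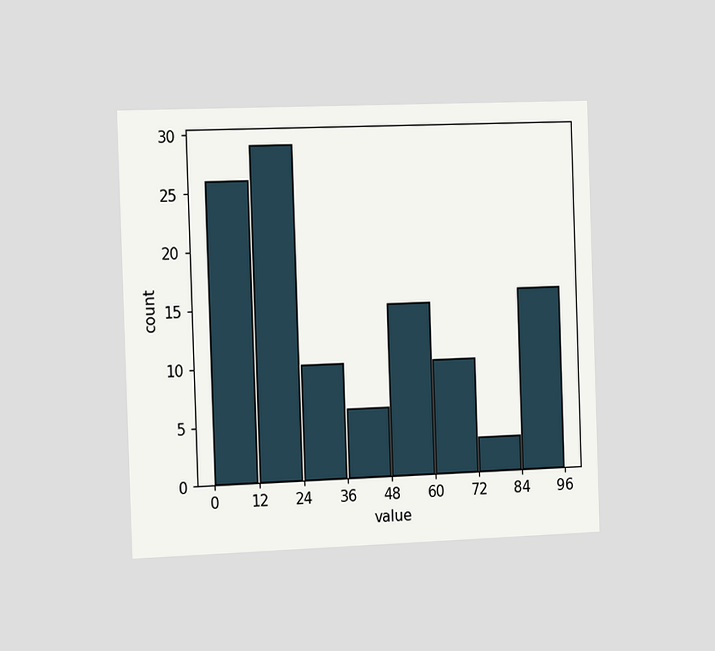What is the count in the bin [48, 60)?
15

The chart is tilted about 2° counter-clockwise and viewed slightly from the left. The [48, 60) bin has height 15.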